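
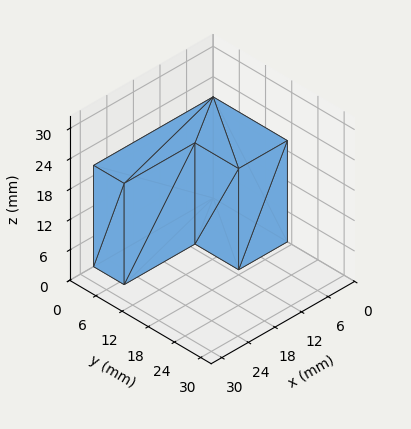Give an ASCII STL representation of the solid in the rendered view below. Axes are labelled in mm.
Reading the render: the shape is an L-shaped prism: outer 27 × 17 mm, arm thicknesses ≈ 7 mm (horizontal) and 11 mm (vertical), extruded 20 mm in z (dimensions read to the nearest mm from the axis ticks). For the STL, each face is triangulated and given an outward normal.

solid part
  facet normal 0.0000 0.0000 -1.0000
    outer loop
      vertex 27.00 7.00 0.00
      vertex 27.00 0.00 0.00
      vertex 0.00 0.00 0.00
    endloop
  endfacet
  facet normal 0.0000 0.0000 -1.0000
    outer loop
      vertex 11.00 7.00 0.00
      vertex 27.00 7.00 0.00
      vertex 0.00 0.00 0.00
    endloop
  endfacet
  facet normal 0.0000 0.0000 -1.0000
    outer loop
      vertex 11.00 17.00 0.00
      vertex 11.00 7.00 0.00
      vertex 0.00 0.00 0.00
    endloop
  endfacet
  facet normal 0.0000 0.0000 -1.0000
    outer loop
      vertex 0.00 17.00 0.00
      vertex 11.00 17.00 0.00
      vertex 0.00 0.00 0.00
    endloop
  endfacet
  facet normal 0.0000 0.0000 1.0000
    outer loop
      vertex 0.00 0.00 20.00
      vertex 27.00 0.00 20.00
      vertex 27.00 7.00 20.00
    endloop
  endfacet
  facet normal 0.0000 0.0000 1.0000
    outer loop
      vertex 0.00 0.00 20.00
      vertex 27.00 7.00 20.00
      vertex 11.00 7.00 20.00
    endloop
  endfacet
  facet normal 0.0000 0.0000 1.0000
    outer loop
      vertex 0.00 0.00 20.00
      vertex 11.00 7.00 20.00
      vertex 11.00 17.00 20.00
    endloop
  endfacet
  facet normal 0.0000 0.0000 1.0000
    outer loop
      vertex 0.00 0.00 20.00
      vertex 11.00 17.00 20.00
      vertex 0.00 17.00 20.00
    endloop
  endfacet
  facet normal 0.0000 -1.0000 0.0000
    outer loop
      vertex 0.00 0.00 0.00
      vertex 27.00 0.00 0.00
      vertex 27.00 0.00 20.00
    endloop
  endfacet
  facet normal 0.0000 -1.0000 0.0000
    outer loop
      vertex 0.00 0.00 0.00
      vertex 27.00 0.00 20.00
      vertex 0.00 0.00 20.00
    endloop
  endfacet
  facet normal 1.0000 0.0000 0.0000
    outer loop
      vertex 27.00 0.00 0.00
      vertex 27.00 7.00 0.00
      vertex 27.00 7.00 20.00
    endloop
  endfacet
  facet normal 1.0000 0.0000 0.0000
    outer loop
      vertex 27.00 0.00 0.00
      vertex 27.00 7.00 20.00
      vertex 27.00 0.00 20.00
    endloop
  endfacet
  facet normal 0.0000 1.0000 0.0000
    outer loop
      vertex 27.00 7.00 0.00
      vertex 11.00 7.00 0.00
      vertex 11.00 7.00 20.00
    endloop
  endfacet
  facet normal 0.0000 1.0000 0.0000
    outer loop
      vertex 27.00 7.00 0.00
      vertex 11.00 7.00 20.00
      vertex 27.00 7.00 20.00
    endloop
  endfacet
  facet normal 1.0000 0.0000 0.0000
    outer loop
      vertex 11.00 7.00 0.00
      vertex 11.00 17.00 0.00
      vertex 11.00 17.00 20.00
    endloop
  endfacet
  facet normal 1.0000 0.0000 0.0000
    outer loop
      vertex 11.00 7.00 0.00
      vertex 11.00 17.00 20.00
      vertex 11.00 7.00 20.00
    endloop
  endfacet
  facet normal 0.0000 1.0000 0.0000
    outer loop
      vertex 11.00 17.00 0.00
      vertex 0.00 17.00 0.00
      vertex 0.00 17.00 20.00
    endloop
  endfacet
  facet normal 0.0000 1.0000 0.0000
    outer loop
      vertex 11.00 17.00 0.00
      vertex 0.00 17.00 20.00
      vertex 11.00 17.00 20.00
    endloop
  endfacet
  facet normal -1.0000 0.0000 0.0000
    outer loop
      vertex 0.00 17.00 0.00
      vertex 0.00 0.00 0.00
      vertex 0.00 0.00 20.00
    endloop
  endfacet
  facet normal -1.0000 0.0000 0.0000
    outer loop
      vertex 0.00 17.00 0.00
      vertex 0.00 0.00 20.00
      vertex 0.00 17.00 20.00
    endloop
  endfacet
endsolid part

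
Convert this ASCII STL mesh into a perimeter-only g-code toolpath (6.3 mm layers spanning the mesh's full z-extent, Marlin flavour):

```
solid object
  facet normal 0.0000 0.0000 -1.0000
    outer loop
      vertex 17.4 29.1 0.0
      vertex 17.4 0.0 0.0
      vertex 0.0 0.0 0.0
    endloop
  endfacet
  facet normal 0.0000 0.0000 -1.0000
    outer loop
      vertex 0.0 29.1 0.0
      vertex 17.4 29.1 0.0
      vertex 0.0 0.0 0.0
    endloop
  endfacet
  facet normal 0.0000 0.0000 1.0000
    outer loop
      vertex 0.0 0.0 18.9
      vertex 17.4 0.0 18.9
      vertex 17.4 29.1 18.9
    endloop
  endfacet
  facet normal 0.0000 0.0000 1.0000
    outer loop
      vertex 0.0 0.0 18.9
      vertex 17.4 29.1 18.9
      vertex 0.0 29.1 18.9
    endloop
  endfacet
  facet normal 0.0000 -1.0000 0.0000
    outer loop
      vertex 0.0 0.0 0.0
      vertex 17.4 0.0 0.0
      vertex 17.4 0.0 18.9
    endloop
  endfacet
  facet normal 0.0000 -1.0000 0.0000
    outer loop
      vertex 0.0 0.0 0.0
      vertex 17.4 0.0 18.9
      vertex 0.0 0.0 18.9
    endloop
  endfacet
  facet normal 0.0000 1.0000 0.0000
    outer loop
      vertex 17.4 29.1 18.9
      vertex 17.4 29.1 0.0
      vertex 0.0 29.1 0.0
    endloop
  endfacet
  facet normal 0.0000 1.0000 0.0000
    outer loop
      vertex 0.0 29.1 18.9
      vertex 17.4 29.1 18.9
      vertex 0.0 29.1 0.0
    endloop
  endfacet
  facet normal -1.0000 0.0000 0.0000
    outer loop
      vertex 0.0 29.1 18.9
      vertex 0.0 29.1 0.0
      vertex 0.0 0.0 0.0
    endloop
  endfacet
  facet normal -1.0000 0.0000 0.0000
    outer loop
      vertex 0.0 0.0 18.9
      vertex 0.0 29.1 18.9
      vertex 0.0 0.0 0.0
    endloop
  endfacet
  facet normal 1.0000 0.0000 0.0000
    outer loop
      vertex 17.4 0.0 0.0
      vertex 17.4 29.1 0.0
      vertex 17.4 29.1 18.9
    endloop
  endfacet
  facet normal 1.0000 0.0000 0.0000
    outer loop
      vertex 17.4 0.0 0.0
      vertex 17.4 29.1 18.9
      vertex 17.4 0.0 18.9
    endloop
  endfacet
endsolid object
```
; perimeter-only toolpath
G21 ; units = mm
G90 ; absolute positioning
G28 ; home
; layer 1
G0 Z6.3
G0 X0.0 Y0.0
G1 X17.4 Y0.0
G1 X17.4 Y29.1
G1 X0.0 Y29.1
G1 X0.0 Y0.0
; layer 2
G0 Z12.6
G0 X0.0 Y0.0
G1 X17.4 Y0.0
G1 X17.4 Y29.1
G1 X0.0 Y29.1
G1 X0.0 Y0.0
; layer 3
G0 Z18.9
G0 X0.0 Y0.0
G1 X17.4 Y0.0
G1 X17.4 Y29.1
G1 X0.0 Y29.1
G1 X0.0 Y0.0
M2 ; end

The solid is a rectangular box, roughly 17.4 × 29.1 mm footprint and 18.9 mm tall. Slicing at Δz = 6.3 mm — 3 equal slices spanning the solid's height, so layer i sits at z = i·h/3 — gives 3 non-empty perimeters. Each is a 4-segment closed polygon; G0 lifts to the layer z and rapids to the start vertex, then G1 traces the edges.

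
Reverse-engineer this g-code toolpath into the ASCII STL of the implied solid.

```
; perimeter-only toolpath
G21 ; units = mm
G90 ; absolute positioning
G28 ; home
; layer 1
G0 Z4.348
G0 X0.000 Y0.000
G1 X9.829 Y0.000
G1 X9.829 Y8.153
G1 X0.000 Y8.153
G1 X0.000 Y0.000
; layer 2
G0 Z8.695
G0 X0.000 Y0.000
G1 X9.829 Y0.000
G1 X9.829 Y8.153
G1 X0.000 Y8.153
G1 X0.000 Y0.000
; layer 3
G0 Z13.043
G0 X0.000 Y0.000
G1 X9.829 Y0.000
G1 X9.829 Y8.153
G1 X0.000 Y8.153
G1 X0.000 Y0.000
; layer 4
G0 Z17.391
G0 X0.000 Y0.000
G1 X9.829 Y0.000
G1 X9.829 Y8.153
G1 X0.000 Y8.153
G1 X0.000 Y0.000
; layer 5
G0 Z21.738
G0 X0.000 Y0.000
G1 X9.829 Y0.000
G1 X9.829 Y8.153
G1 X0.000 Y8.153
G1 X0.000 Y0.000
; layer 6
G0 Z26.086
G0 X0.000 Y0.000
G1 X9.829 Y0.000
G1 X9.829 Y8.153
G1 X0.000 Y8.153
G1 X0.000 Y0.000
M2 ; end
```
solid part
  facet normal 0.0000 0.0000 -1.0000
    outer loop
      vertex 9.829 8.153 0.000
      vertex 9.829 0.000 0.000
      vertex 0.000 0.000 0.000
    endloop
  endfacet
  facet normal 0.0000 0.0000 -1.0000
    outer loop
      vertex 0.000 8.153 0.000
      vertex 9.829 8.153 0.000
      vertex 0.000 0.000 0.000
    endloop
  endfacet
  facet normal 0.0000 0.0000 1.0000
    outer loop
      vertex 0.000 0.000 26.086
      vertex 9.829 0.000 26.086
      vertex 9.829 8.153 26.086
    endloop
  endfacet
  facet normal 0.0000 0.0000 1.0000
    outer loop
      vertex 0.000 0.000 26.086
      vertex 9.829 8.153 26.086
      vertex 0.000 8.153 26.086
    endloop
  endfacet
  facet normal 0.0000 -1.0000 0.0000
    outer loop
      vertex 0.000 0.000 0.000
      vertex 9.829 0.000 0.000
      vertex 9.829 0.000 26.086
    endloop
  endfacet
  facet normal 0.0000 -1.0000 0.0000
    outer loop
      vertex 0.000 0.000 0.000
      vertex 9.829 0.000 26.086
      vertex 0.000 0.000 26.086
    endloop
  endfacet
  facet normal 0.0000 1.0000 0.0000
    outer loop
      vertex 9.829 8.153 26.086
      vertex 9.829 8.153 0.000
      vertex 0.000 8.153 0.000
    endloop
  endfacet
  facet normal 0.0000 1.0000 0.0000
    outer loop
      vertex 0.000 8.153 26.086
      vertex 9.829 8.153 26.086
      vertex 0.000 8.153 0.000
    endloop
  endfacet
  facet normal -1.0000 0.0000 0.0000
    outer loop
      vertex 0.000 8.153 26.086
      vertex 0.000 8.153 0.000
      vertex 0.000 0.000 0.000
    endloop
  endfacet
  facet normal -1.0000 0.0000 0.0000
    outer loop
      vertex 0.000 0.000 26.086
      vertex 0.000 8.153 26.086
      vertex 0.000 0.000 0.000
    endloop
  endfacet
  facet normal 1.0000 0.0000 0.0000
    outer loop
      vertex 9.829 0.000 0.000
      vertex 9.829 8.153 0.000
      vertex 9.829 8.153 26.086
    endloop
  endfacet
  facet normal 1.0000 0.0000 0.0000
    outer loop
      vertex 9.829 0.000 0.000
      vertex 9.829 8.153 26.086
      vertex 9.829 0.000 26.086
    endloop
  endfacet
endsolid part

The G0 Z moves step by Δz≈4.348 mm. Every layer's G1 loop is the same polygon, so the solid is a straight extrusion of it from z=0 to z≈26.1. Closing with flat bottom and top caps and triangulating gives 12 facets — a rectangular box, roughly 9.83 × 8.15 mm footprint and 26.1 mm tall.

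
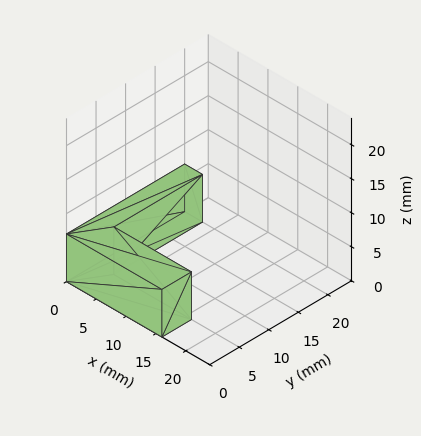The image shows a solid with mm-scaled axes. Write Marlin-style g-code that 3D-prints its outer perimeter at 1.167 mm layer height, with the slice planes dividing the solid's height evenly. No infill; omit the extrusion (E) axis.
Reading the render: the shape is an L-shaped prism: outer 16 × 20 mm, arm thicknesses ≈ 5 mm (horizontal) and 3 mm (vertical), extruded 7 mm in z (dimensions read to the nearest mm from the axis ticks). For the g-code, the solid's height is divided into equal slices at the stated Δz and each level perimeter traced with G1 moves after a G0 lift.

; perimeter-only toolpath
G21 ; units = mm
G90 ; absolute positioning
G28 ; home
; layer 1
G0 Z1.167
G0 X0.000 Y0.000
G1 X16.000 Y0.000
G1 X16.000 Y5.000
G1 X3.000 Y5.000
G1 X3.000 Y20.000
G1 X0.000 Y20.000
G1 X0.000 Y0.000
; layer 2
G0 Z2.333
G0 X0.000 Y0.000
G1 X16.000 Y0.000
G1 X16.000 Y5.000
G1 X3.000 Y5.000
G1 X3.000 Y20.000
G1 X0.000 Y20.000
G1 X0.000 Y0.000
; layer 3
G0 Z3.500
G0 X0.000 Y0.000
G1 X16.000 Y0.000
G1 X16.000 Y5.000
G1 X3.000 Y5.000
G1 X3.000 Y20.000
G1 X0.000 Y20.000
G1 X0.000 Y0.000
; layer 4
G0 Z4.667
G0 X0.000 Y0.000
G1 X16.000 Y0.000
G1 X16.000 Y5.000
G1 X3.000 Y5.000
G1 X3.000 Y20.000
G1 X0.000 Y20.000
G1 X0.000 Y0.000
; layer 5
G0 Z5.833
G0 X0.000 Y0.000
G1 X16.000 Y0.000
G1 X16.000 Y5.000
G1 X3.000 Y5.000
G1 X3.000 Y20.000
G1 X0.000 Y20.000
G1 X0.000 Y0.000
; layer 6
G0 Z7.000
G0 X0.000 Y0.000
G1 X16.000 Y0.000
G1 X16.000 Y5.000
G1 X3.000 Y5.000
G1 X3.000 Y20.000
G1 X0.000 Y20.000
G1 X0.000 Y0.000
M2 ; end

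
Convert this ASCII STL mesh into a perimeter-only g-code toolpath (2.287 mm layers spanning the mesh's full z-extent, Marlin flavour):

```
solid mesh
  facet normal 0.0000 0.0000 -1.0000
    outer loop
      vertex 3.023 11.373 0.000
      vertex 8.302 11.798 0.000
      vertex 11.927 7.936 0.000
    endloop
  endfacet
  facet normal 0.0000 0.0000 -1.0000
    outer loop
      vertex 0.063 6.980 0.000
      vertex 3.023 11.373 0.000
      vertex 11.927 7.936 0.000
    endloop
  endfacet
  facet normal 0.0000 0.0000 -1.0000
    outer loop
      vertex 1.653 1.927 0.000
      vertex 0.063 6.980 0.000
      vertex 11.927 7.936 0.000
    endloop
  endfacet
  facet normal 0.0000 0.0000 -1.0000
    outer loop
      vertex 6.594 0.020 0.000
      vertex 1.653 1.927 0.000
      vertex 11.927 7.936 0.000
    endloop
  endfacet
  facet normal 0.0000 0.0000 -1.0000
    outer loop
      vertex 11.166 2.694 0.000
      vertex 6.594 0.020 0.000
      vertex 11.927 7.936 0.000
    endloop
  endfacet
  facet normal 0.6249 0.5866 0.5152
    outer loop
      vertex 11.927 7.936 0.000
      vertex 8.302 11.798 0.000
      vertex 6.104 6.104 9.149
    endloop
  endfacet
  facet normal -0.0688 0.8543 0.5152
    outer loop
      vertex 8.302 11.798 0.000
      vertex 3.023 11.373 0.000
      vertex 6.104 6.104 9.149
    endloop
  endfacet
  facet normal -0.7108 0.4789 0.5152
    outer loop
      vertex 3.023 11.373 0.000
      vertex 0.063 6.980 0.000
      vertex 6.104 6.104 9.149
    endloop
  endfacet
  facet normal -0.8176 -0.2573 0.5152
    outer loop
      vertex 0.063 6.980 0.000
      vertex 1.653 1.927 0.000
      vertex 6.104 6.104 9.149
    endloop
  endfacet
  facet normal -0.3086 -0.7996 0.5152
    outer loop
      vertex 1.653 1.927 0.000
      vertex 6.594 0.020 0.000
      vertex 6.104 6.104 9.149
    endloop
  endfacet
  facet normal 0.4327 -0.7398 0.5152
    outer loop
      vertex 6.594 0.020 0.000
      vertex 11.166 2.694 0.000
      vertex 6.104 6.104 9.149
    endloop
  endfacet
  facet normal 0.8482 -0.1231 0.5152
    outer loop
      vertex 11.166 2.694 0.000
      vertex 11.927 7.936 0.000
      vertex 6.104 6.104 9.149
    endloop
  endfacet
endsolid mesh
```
; perimeter-only toolpath
G21 ; units = mm
G90 ; absolute positioning
G28 ; home
; layer 1
G0 Z2.287
G0 X10.471 Y7.478
G1 X7.752 Y10.374
G1 X3.793 Y10.056
G1 X1.573 Y6.761
G1 X2.766 Y2.971
G1 X6.471 Y1.541
G1 X9.901 Y3.546
G1 X10.471 Y7.478
; layer 2
G0 Z4.574
G0 X9.015 Y7.020
G1 X7.203 Y8.951
G1 X4.564 Y8.739
G1 X3.083 Y6.542
G1 X3.878 Y4.016
G1 X6.349 Y3.062
G1 X8.635 Y4.399
G1 X9.015 Y7.020
; layer 3
G0 Z6.862
G0 X7.560 Y6.562
G1 X6.654 Y7.527
G1 X5.334 Y7.421
G1 X4.594 Y6.323
G1 X4.991 Y5.060
G1 X6.227 Y4.583
G1 X7.370 Y5.252
G1 X7.560 Y6.562
M2 ; end

The solid is a regular 7-sided pyramid, base circumscribed radius ≈ 6.1 mm, apex at z ≈ 9.15 mm. Slicing at Δz = 2.287 mm — 4 equal slices spanning the solid's height, so layer i sits at z = i·h/4 — gives 3 non-empty perimeters. Each is a 7-segment closed polygon; G0 lifts to the layer z and rapids to the start vertex, then G1 traces the edges. The cross-section shrinks linearly with z (the slice at the apex is degenerate and omitted).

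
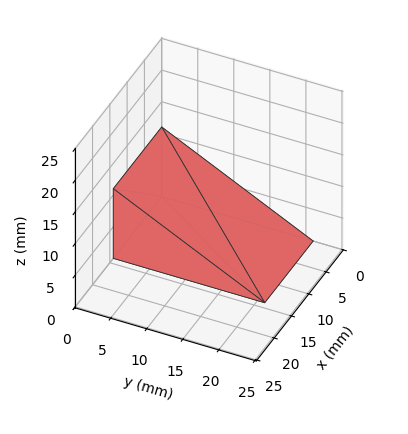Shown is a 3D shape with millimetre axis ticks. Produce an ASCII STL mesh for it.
Reading the render: the shape is a wedge (ramp): 14 × 21 mm base, rising to 11 mm along the y=0 edge and sloping linearly to z=0 at y=21 (dimensions read to the nearest mm from the axis ticks). For the STL, each face is triangulated and given an outward normal.

solid part
  facet normal 0.0000 0.0000 -1.0000
    outer loop
      vertex 14.00 21.00 0.00
      vertex 14.00 0.00 0.00
      vertex 0.00 0.00 0.00
    endloop
  endfacet
  facet normal 0.0000 0.0000 -1.0000
    outer loop
      vertex 0.00 21.00 0.00
      vertex 14.00 21.00 0.00
      vertex 0.00 0.00 0.00
    endloop
  endfacet
  facet normal 0.0000 -1.0000 0.0000
    outer loop
      vertex 0.00 0.00 0.00
      vertex 14.00 0.00 0.00
      vertex 14.00 0.00 11.00
    endloop
  endfacet
  facet normal 0.0000 -1.0000 0.0000
    outer loop
      vertex 0.00 0.00 0.00
      vertex 14.00 0.00 11.00
      vertex 0.00 0.00 11.00
    endloop
  endfacet
  facet normal 0.0000 0.4640 0.8858
    outer loop
      vertex 0.00 0.00 11.00
      vertex 14.00 0.00 11.00
      vertex 14.00 21.00 0.00
    endloop
  endfacet
  facet normal 0.0000 0.4640 0.8858
    outer loop
      vertex 0.00 0.00 11.00
      vertex 14.00 21.00 0.00
      vertex 0.00 21.00 0.00
    endloop
  endfacet
  facet normal -1.0000 0.0000 0.0000
    outer loop
      vertex 0.00 0.00 11.00
      vertex 0.00 21.00 0.00
      vertex 0.00 0.00 0.00
    endloop
  endfacet
  facet normal 1.0000 0.0000 0.0000
    outer loop
      vertex 14.00 0.00 0.00
      vertex 14.00 21.00 0.00
      vertex 14.00 0.00 11.00
    endloop
  endfacet
endsolid part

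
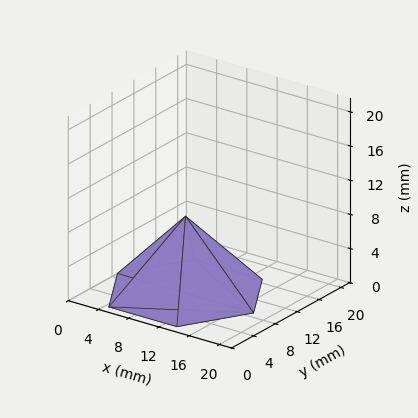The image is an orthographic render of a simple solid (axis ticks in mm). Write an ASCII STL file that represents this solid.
Reading the render: the shape is a regular 6-sided pyramid, base circumscribed radius ≈ 9 mm, apex at z ≈ 9 mm (dimensions read to the nearest mm from the axis ticks). For the STL, each face is triangulated and given an outward normal.

solid part
  facet normal 0.0000 0.0000 -1.0000
    outer loop
      vertex 4.5 16.8 0.0
      vertex 13.5 16.8 0.0
      vertex 18.0 9.0 0.0
    endloop
  endfacet
  facet normal 0.0000 0.0000 -1.0000
    outer loop
      vertex 0.0 9.0 0.0
      vertex 4.5 16.8 0.0
      vertex 18.0 9.0 0.0
    endloop
  endfacet
  facet normal 0.0000 0.0000 -1.0000
    outer loop
      vertex 4.5 1.2 0.0
      vertex 0.0 9.0 0.0
      vertex 18.0 9.0 0.0
    endloop
  endfacet
  facet normal 0.0000 0.0000 -1.0000
    outer loop
      vertex 13.5 1.2 0.0
      vertex 4.5 1.2 0.0
      vertex 18.0 9.0 0.0
    endloop
  endfacet
  facet normal 0.6547 0.3777 0.6547
    outer loop
      vertex 18.0 9.0 0.0
      vertex 13.5 16.8 0.0
      vertex 9.0 9.0 9.0
    endloop
  endfacet
  facet normal 0.0000 0.7557 0.6549
    outer loop
      vertex 13.5 16.8 0.0
      vertex 4.5 16.8 0.0
      vertex 9.0 9.0 9.0
    endloop
  endfacet
  facet normal -0.6547 0.3777 0.6547
    outer loop
      vertex 4.5 16.8 0.0
      vertex 0.0 9.0 0.0
      vertex 9.0 9.0 9.0
    endloop
  endfacet
  facet normal -0.6547 -0.3777 0.6547
    outer loop
      vertex 0.0 9.0 0.0
      vertex 4.5 1.2 0.0
      vertex 9.0 9.0 9.0
    endloop
  endfacet
  facet normal 0.0000 -0.7557 0.6549
    outer loop
      vertex 4.5 1.2 0.0
      vertex 13.5 1.2 0.0
      vertex 9.0 9.0 9.0
    endloop
  endfacet
  facet normal 0.6547 -0.3777 0.6547
    outer loop
      vertex 13.5 1.2 0.0
      vertex 18.0 9.0 0.0
      vertex 9.0 9.0 9.0
    endloop
  endfacet
endsolid part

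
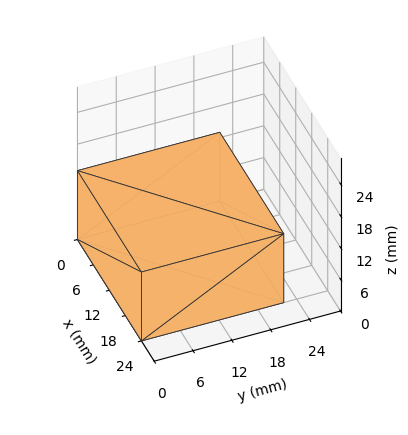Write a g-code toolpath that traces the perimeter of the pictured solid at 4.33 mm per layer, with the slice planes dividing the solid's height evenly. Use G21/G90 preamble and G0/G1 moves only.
Reading the render: the shape is a rectangular box, roughly 24 × 22 mm footprint and 13 mm tall (dimensions read to the nearest mm from the axis ticks). For the g-code, the solid's height is divided into equal slices at the stated Δz and each level perimeter traced with G1 moves after a G0 lift.

; perimeter-only toolpath
G21 ; units = mm
G90 ; absolute positioning
G28 ; home
; layer 1
G0 Z4.33
G0 X0.00 Y0.00
G1 X24.00 Y0.00
G1 X24.00 Y22.00
G1 X0.00 Y22.00
G1 X0.00 Y0.00
; layer 2
G0 Z8.67
G0 X0.00 Y0.00
G1 X24.00 Y0.00
G1 X24.00 Y22.00
G1 X0.00 Y22.00
G1 X0.00 Y0.00
; layer 3
G0 Z13.00
G0 X0.00 Y0.00
G1 X24.00 Y0.00
G1 X24.00 Y22.00
G1 X0.00 Y22.00
G1 X0.00 Y0.00
M2 ; end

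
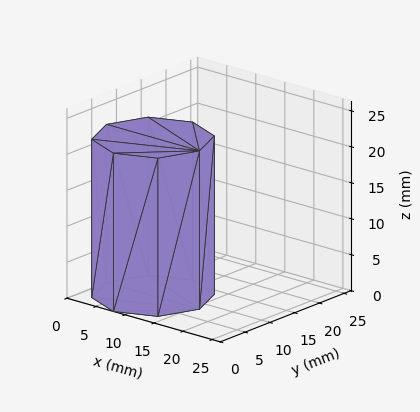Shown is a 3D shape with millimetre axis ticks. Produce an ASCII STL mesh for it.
Reading the render: the shape is a regular 8-sided prism (a cylinder approximated with 8 flat sides), circumscribed radius ≈ 8 mm, height ≈ 22 mm (dimensions read to the nearest mm from the axis ticks). For the STL, each face is triangulated and given an outward normal.

solid part
  facet normal 0.0000 0.0000 -1.0000
    outer loop
      vertex 8.0 16.0 0.0
      vertex 13.7 13.7 0.0
      vertex 16.0 8.0 0.0
    endloop
  endfacet
  facet normal 0.0000 0.0000 -1.0000
    outer loop
      vertex 2.3 13.7 0.0
      vertex 8.0 16.0 0.0
      vertex 16.0 8.0 0.0
    endloop
  endfacet
  facet normal 0.0000 0.0000 -1.0000
    outer loop
      vertex 0.0 8.0 0.0
      vertex 2.3 13.7 0.0
      vertex 16.0 8.0 0.0
    endloop
  endfacet
  facet normal 0.0000 0.0000 -1.0000
    outer loop
      vertex 2.3 2.3 0.0
      vertex 0.0 8.0 0.0
      vertex 16.0 8.0 0.0
    endloop
  endfacet
  facet normal 0.0000 0.0000 -1.0000
    outer loop
      vertex 8.0 0.0 0.0
      vertex 2.3 2.3 0.0
      vertex 16.0 8.0 0.0
    endloop
  endfacet
  facet normal 0.0000 0.0000 -1.0000
    outer loop
      vertex 13.7 2.3 0.0
      vertex 8.0 0.0 0.0
      vertex 16.0 8.0 0.0
    endloop
  endfacet
  facet normal 0.0000 0.0000 1.0000
    outer loop
      vertex 16.0 8.0 22.0
      vertex 13.7 13.7 22.0
      vertex 8.0 16.0 22.0
    endloop
  endfacet
  facet normal 0.0000 0.0000 1.0000
    outer loop
      vertex 16.0 8.0 22.0
      vertex 8.0 16.0 22.0
      vertex 2.3 13.7 22.0
    endloop
  endfacet
  facet normal 0.0000 0.0000 1.0000
    outer loop
      vertex 16.0 8.0 22.0
      vertex 2.3 13.7 22.0
      vertex 0.0 8.0 22.0
    endloop
  endfacet
  facet normal 0.0000 0.0000 1.0000
    outer loop
      vertex 16.0 8.0 22.0
      vertex 0.0 8.0 22.0
      vertex 2.3 2.3 22.0
    endloop
  endfacet
  facet normal 0.0000 0.0000 1.0000
    outer loop
      vertex 16.0 8.0 22.0
      vertex 2.3 2.3 22.0
      vertex 8.0 0.0 22.0
    endloop
  endfacet
  facet normal 0.0000 0.0000 1.0000
    outer loop
      vertex 16.0 8.0 22.0
      vertex 8.0 0.0 22.0
      vertex 13.7 2.3 22.0
    endloop
  endfacet
  facet normal 0.9274 0.3742 0.0000
    outer loop
      vertex 16.0 8.0 0.0
      vertex 13.7 13.7 0.0
      vertex 13.7 13.7 22.0
    endloop
  endfacet
  facet normal 0.9274 0.3742 0.0000
    outer loop
      vertex 16.0 8.0 0.0
      vertex 13.7 13.7 22.0
      vertex 16.0 8.0 22.0
    endloop
  endfacet
  facet normal 0.3742 0.9274 0.0000
    outer loop
      vertex 13.7 13.7 0.0
      vertex 8.0 16.0 0.0
      vertex 8.0 16.0 22.0
    endloop
  endfacet
  facet normal 0.3742 0.9274 0.0000
    outer loop
      vertex 13.7 13.7 0.0
      vertex 8.0 16.0 22.0
      vertex 13.7 13.7 22.0
    endloop
  endfacet
  facet normal -0.3742 0.9274 0.0000
    outer loop
      vertex 8.0 16.0 0.0
      vertex 2.3 13.7 0.0
      vertex 2.3 13.7 22.0
    endloop
  endfacet
  facet normal -0.3742 0.9274 0.0000
    outer loop
      vertex 8.0 16.0 0.0
      vertex 2.3 13.7 22.0
      vertex 8.0 16.0 22.0
    endloop
  endfacet
  facet normal -0.9274 0.3742 0.0000
    outer loop
      vertex 2.3 13.7 0.0
      vertex 0.0 8.0 0.0
      vertex 0.0 8.0 22.0
    endloop
  endfacet
  facet normal -0.9274 0.3742 0.0000
    outer loop
      vertex 2.3 13.7 0.0
      vertex 0.0 8.0 22.0
      vertex 2.3 13.7 22.0
    endloop
  endfacet
  facet normal -0.9274 -0.3742 0.0000
    outer loop
      vertex 0.0 8.0 0.0
      vertex 2.3 2.3 0.0
      vertex 2.3 2.3 22.0
    endloop
  endfacet
  facet normal -0.9274 -0.3742 0.0000
    outer loop
      vertex 0.0 8.0 0.0
      vertex 2.3 2.3 22.0
      vertex 0.0 8.0 22.0
    endloop
  endfacet
  facet normal -0.3742 -0.9274 0.0000
    outer loop
      vertex 2.3 2.3 0.0
      vertex 8.0 0.0 0.0
      vertex 8.0 0.0 22.0
    endloop
  endfacet
  facet normal -0.3742 -0.9274 0.0000
    outer loop
      vertex 2.3 2.3 0.0
      vertex 8.0 0.0 22.0
      vertex 2.3 2.3 22.0
    endloop
  endfacet
  facet normal 0.3742 -0.9274 0.0000
    outer loop
      vertex 8.0 0.0 0.0
      vertex 13.7 2.3 0.0
      vertex 13.7 2.3 22.0
    endloop
  endfacet
  facet normal 0.3742 -0.9274 0.0000
    outer loop
      vertex 8.0 0.0 0.0
      vertex 13.7 2.3 22.0
      vertex 8.0 0.0 22.0
    endloop
  endfacet
  facet normal 0.9274 -0.3742 0.0000
    outer loop
      vertex 13.7 2.3 0.0
      vertex 16.0 8.0 0.0
      vertex 16.0 8.0 22.0
    endloop
  endfacet
  facet normal 0.9274 -0.3742 0.0000
    outer loop
      vertex 13.7 2.3 0.0
      vertex 16.0 8.0 22.0
      vertex 13.7 2.3 22.0
    endloop
  endfacet
endsolid part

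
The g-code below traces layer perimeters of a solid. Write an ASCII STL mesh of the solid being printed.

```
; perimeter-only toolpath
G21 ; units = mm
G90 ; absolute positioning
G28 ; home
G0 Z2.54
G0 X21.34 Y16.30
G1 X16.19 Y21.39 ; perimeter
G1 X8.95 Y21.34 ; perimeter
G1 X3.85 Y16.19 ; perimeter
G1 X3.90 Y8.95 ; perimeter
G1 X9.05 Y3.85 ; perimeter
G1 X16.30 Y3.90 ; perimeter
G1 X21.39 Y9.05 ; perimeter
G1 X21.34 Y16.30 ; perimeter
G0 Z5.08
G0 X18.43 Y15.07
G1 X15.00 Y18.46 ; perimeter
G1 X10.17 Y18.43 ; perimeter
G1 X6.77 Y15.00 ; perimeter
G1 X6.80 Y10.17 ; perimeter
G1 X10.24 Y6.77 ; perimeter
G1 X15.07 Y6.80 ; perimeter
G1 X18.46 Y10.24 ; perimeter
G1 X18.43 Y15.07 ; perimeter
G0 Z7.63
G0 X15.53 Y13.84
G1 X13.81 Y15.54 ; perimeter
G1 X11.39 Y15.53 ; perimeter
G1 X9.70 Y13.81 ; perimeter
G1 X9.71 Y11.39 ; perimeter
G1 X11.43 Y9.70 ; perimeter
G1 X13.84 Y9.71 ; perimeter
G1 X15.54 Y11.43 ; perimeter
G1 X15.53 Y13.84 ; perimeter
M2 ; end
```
solid part
  facet normal 0.0000 0.0000 -1.0000
    outer loop
      vertex 7.72 24.25 0.00
      vertex 17.38 24.31 0.00
      vertex 24.25 17.52 0.00
    endloop
  endfacet
  facet normal 0.0000 0.0000 -1.0000
    outer loop
      vertex 0.93 17.38 0.00
      vertex 7.72 24.25 0.00
      vertex 24.25 17.52 0.00
    endloop
  endfacet
  facet normal 0.0000 0.0000 -1.0000
    outer loop
      vertex 0.99 7.72 0.00
      vertex 0.93 17.38 0.00
      vertex 24.25 17.52 0.00
    endloop
  endfacet
  facet normal 0.0000 0.0000 -1.0000
    outer loop
      vertex 7.86 0.93 0.00
      vertex 0.99 7.72 0.00
      vertex 24.25 17.52 0.00
    endloop
  endfacet
  facet normal 0.0000 0.0000 -1.0000
    outer loop
      vertex 17.52 0.99 0.00
      vertex 7.86 0.93 0.00
      vertex 24.25 17.52 0.00
    endloop
  endfacet
  facet normal 0.0000 0.0000 -1.0000
    outer loop
      vertex 24.31 7.86 0.00
      vertex 17.52 0.99 0.00
      vertex 24.25 17.52 0.00
    endloop
  endfacet
  facet normal 0.4621 0.4675 0.7536
    outer loop
      vertex 24.25 17.52 0.00
      vertex 17.38 24.31 0.00
      vertex 12.62 12.62 10.17
    endloop
  endfacet
  facet normal -0.0041 0.6573 0.7536
    outer loop
      vertex 17.38 24.31 0.00
      vertex 7.72 24.25 0.00
      vertex 12.62 12.62 10.17
    endloop
  endfacet
  facet normal -0.4675 0.4621 0.7536
    outer loop
      vertex 7.72 24.25 0.00
      vertex 0.93 17.38 0.00
      vertex 12.62 12.62 10.17
    endloop
  endfacet
  facet normal -0.6573 -0.0041 0.7536
    outer loop
      vertex 0.93 17.38 0.00
      vertex 0.99 7.72 0.00
      vertex 12.62 12.62 10.17
    endloop
  endfacet
  facet normal -0.4621 -0.4675 0.7536
    outer loop
      vertex 0.99 7.72 0.00
      vertex 7.86 0.93 0.00
      vertex 12.62 12.62 10.17
    endloop
  endfacet
  facet normal 0.0041 -0.6573 0.7536
    outer loop
      vertex 7.86 0.93 0.00
      vertex 17.52 0.99 0.00
      vertex 12.62 12.62 10.17
    endloop
  endfacet
  facet normal 0.4675 -0.4621 0.7536
    outer loop
      vertex 17.52 0.99 0.00
      vertex 24.31 7.86 0.00
      vertex 12.62 12.62 10.17
    endloop
  endfacet
  facet normal 0.6573 0.0041 0.7536
    outer loop
      vertex 24.31 7.86 0.00
      vertex 24.25 17.52 0.00
      vertex 12.62 12.62 10.17
    endloop
  endfacet
endsolid part

The G0 Z moves step by Δz≈2.54 mm. The G1 loops shrink linearly with z, so the solid tapers from its base footprint up to z≈10.2. Closing with a flat bottom cap and the tapered top and triangulating gives 14 facets — a regular 8-sided pyramid, base circumscribed radius ≈ 12.6 mm, apex at z ≈ 10.2 mm.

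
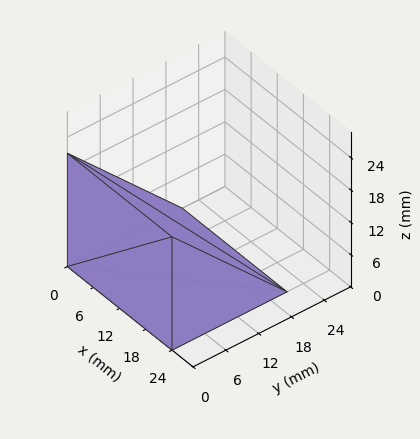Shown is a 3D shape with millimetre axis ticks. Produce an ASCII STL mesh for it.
Reading the render: the shape is a wedge (ramp): 24 × 21 mm base, rising to 21 mm along the y=0 edge and sloping linearly to z=0 at y=21 (dimensions read to the nearest mm from the axis ticks). For the STL, each face is triangulated and given an outward normal.

solid part
  facet normal 0.0000 0.0000 -1.0000
    outer loop
      vertex 24.0 21.0 0.0
      vertex 24.0 0.0 0.0
      vertex 0.0 0.0 0.0
    endloop
  endfacet
  facet normal 0.0000 0.0000 -1.0000
    outer loop
      vertex 0.0 21.0 0.0
      vertex 24.0 21.0 0.0
      vertex 0.0 0.0 0.0
    endloop
  endfacet
  facet normal 0.0000 -1.0000 0.0000
    outer loop
      vertex 0.0 0.0 0.0
      vertex 24.0 0.0 0.0
      vertex 24.0 0.0 21.0
    endloop
  endfacet
  facet normal 0.0000 -1.0000 0.0000
    outer loop
      vertex 0.0 0.0 0.0
      vertex 24.0 0.0 21.0
      vertex 0.0 0.0 21.0
    endloop
  endfacet
  facet normal 0.0000 0.7071 0.7071
    outer loop
      vertex 0.0 0.0 21.0
      vertex 24.0 0.0 21.0
      vertex 24.0 21.0 0.0
    endloop
  endfacet
  facet normal 0.0000 0.7071 0.7071
    outer loop
      vertex 0.0 0.0 21.0
      vertex 24.0 21.0 0.0
      vertex 0.0 21.0 0.0
    endloop
  endfacet
  facet normal -1.0000 0.0000 0.0000
    outer loop
      vertex 0.0 0.0 21.0
      vertex 0.0 21.0 0.0
      vertex 0.0 0.0 0.0
    endloop
  endfacet
  facet normal 1.0000 0.0000 0.0000
    outer loop
      vertex 24.0 0.0 0.0
      vertex 24.0 21.0 0.0
      vertex 24.0 0.0 21.0
    endloop
  endfacet
endsolid part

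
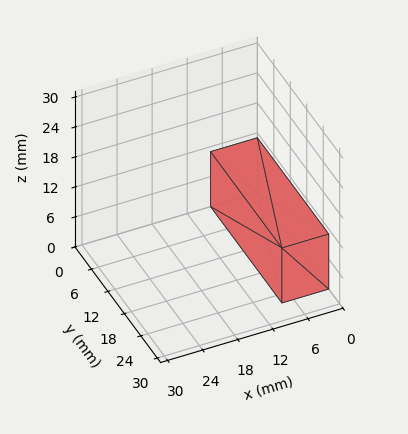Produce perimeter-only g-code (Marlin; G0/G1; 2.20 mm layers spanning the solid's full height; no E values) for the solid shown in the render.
Reading the render: the shape is a rectangular box, roughly 8 × 26 mm footprint and 11 mm tall (dimensions read to the nearest mm from the axis ticks). For the g-code, the solid's height is divided into equal slices at the stated Δz and each level perimeter traced with G1 moves after a G0 lift.

; perimeter-only toolpath
G21 ; units = mm
G90 ; absolute positioning
G28 ; home
; layer 1
G0 Z2.20
G0 X0.00 Y0.00
G1 X8.00 Y0.00
G1 X8.00 Y26.00
G1 X0.00 Y26.00
G1 X0.00 Y0.00
; layer 2
G0 Z4.40
G0 X0.00 Y0.00
G1 X8.00 Y0.00
G1 X8.00 Y26.00
G1 X0.00 Y26.00
G1 X0.00 Y0.00
; layer 3
G0 Z6.60
G0 X0.00 Y0.00
G1 X8.00 Y0.00
G1 X8.00 Y26.00
G1 X0.00 Y26.00
G1 X0.00 Y0.00
; layer 4
G0 Z8.80
G0 X0.00 Y0.00
G1 X8.00 Y0.00
G1 X8.00 Y26.00
G1 X0.00 Y26.00
G1 X0.00 Y0.00
; layer 5
G0 Z11.00
G0 X0.00 Y0.00
G1 X8.00 Y0.00
G1 X8.00 Y26.00
G1 X0.00 Y26.00
G1 X0.00 Y0.00
M2 ; end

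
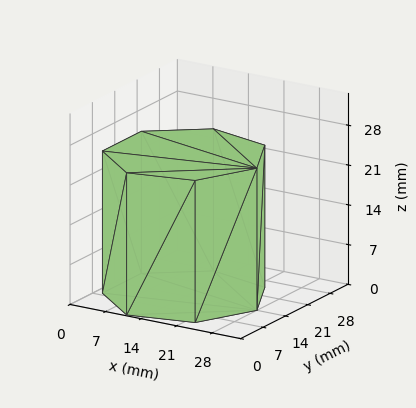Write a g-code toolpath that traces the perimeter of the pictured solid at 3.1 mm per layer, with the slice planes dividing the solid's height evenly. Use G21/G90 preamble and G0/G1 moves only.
Reading the render: the shape is a regular 7-sided prism (a cylinder approximated with 7 flat sides), circumscribed radius ≈ 14 mm, height ≈ 25 mm (dimensions read to the nearest mm from the axis ticks). For the g-code, the solid's height is divided into equal slices at the stated Δz and each level perimeter traced with G1 moves after a G0 lift.

; perimeter-only toolpath
G21 ; units = mm
G90 ; absolute positioning
G28 ; home
; layer 1
G0 Z3.1
G0 X28.0 Y14.0
G1 X22.7 Y24.9
G1 X10.9 Y27.6
G1 X1.4 Y20.1
G1 X1.4 Y7.9
G1 X10.9 Y0.4
G1 X22.7 Y3.1
G1 X28.0 Y14.0
; layer 2
G0 Z6.2
G0 X28.0 Y14.0
G1 X22.7 Y24.9
G1 X10.9 Y27.6
G1 X1.4 Y20.1
G1 X1.4 Y7.9
G1 X10.9 Y0.4
G1 X22.7 Y3.1
G1 X28.0 Y14.0
; layer 3
G0 Z9.4
G0 X28.0 Y14.0
G1 X22.7 Y24.9
G1 X10.9 Y27.6
G1 X1.4 Y20.1
G1 X1.4 Y7.9
G1 X10.9 Y0.4
G1 X22.7 Y3.1
G1 X28.0 Y14.0
; layer 4
G0 Z12.5
G0 X28.0 Y14.0
G1 X22.7 Y24.9
G1 X10.9 Y27.6
G1 X1.4 Y20.1
G1 X1.4 Y7.9
G1 X10.9 Y0.4
G1 X22.7 Y3.1
G1 X28.0 Y14.0
; layer 5
G0 Z15.6
G0 X28.0 Y14.0
G1 X22.7 Y24.9
G1 X10.9 Y27.6
G1 X1.4 Y20.1
G1 X1.4 Y7.9
G1 X10.9 Y0.4
G1 X22.7 Y3.1
G1 X28.0 Y14.0
; layer 6
G0 Z18.8
G0 X28.0 Y14.0
G1 X22.7 Y24.9
G1 X10.9 Y27.6
G1 X1.4 Y20.1
G1 X1.4 Y7.9
G1 X10.9 Y0.4
G1 X22.7 Y3.1
G1 X28.0 Y14.0
; layer 7
G0 Z21.9
G0 X28.0 Y14.0
G1 X22.7 Y24.9
G1 X10.9 Y27.6
G1 X1.4 Y20.1
G1 X1.4 Y7.9
G1 X10.9 Y0.4
G1 X22.7 Y3.1
G1 X28.0 Y14.0
; layer 8
G0 Z25.0
G0 X28.0 Y14.0
G1 X22.7 Y24.9
G1 X10.9 Y27.6
G1 X1.4 Y20.1
G1 X1.4 Y7.9
G1 X10.9 Y0.4
G1 X22.7 Y3.1
G1 X28.0 Y14.0
M2 ; end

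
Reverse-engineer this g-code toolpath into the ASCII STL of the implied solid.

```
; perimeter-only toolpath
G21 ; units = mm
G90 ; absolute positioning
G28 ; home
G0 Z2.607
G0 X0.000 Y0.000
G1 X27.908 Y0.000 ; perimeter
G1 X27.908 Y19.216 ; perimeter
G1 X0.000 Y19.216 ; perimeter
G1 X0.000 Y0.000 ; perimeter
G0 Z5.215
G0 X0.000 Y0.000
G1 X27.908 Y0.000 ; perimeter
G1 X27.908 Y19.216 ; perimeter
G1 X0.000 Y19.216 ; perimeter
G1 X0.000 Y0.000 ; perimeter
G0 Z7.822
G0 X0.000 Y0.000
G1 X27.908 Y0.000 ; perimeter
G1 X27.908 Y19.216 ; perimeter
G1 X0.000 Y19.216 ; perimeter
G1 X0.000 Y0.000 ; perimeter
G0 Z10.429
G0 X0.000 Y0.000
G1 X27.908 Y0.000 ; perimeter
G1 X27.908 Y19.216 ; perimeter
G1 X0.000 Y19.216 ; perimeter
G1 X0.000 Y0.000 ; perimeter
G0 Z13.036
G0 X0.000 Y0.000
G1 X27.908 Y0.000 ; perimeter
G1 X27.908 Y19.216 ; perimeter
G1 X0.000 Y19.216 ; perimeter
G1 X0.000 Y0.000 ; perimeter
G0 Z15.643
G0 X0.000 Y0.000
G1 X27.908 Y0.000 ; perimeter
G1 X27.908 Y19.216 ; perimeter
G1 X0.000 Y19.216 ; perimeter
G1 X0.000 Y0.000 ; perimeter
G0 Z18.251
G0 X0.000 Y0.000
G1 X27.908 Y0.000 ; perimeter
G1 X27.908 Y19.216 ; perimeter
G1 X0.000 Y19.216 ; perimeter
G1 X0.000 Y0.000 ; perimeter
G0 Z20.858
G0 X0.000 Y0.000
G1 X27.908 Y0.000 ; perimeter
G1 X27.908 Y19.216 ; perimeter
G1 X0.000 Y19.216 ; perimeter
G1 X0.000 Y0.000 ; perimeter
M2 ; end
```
solid part
  facet normal 0.0000 0.0000 -1.0000
    outer loop
      vertex 27.908 19.216 0.000
      vertex 27.908 0.000 0.000
      vertex 0.000 0.000 0.000
    endloop
  endfacet
  facet normal 0.0000 0.0000 -1.0000
    outer loop
      vertex 0.000 19.216 0.000
      vertex 27.908 19.216 0.000
      vertex 0.000 0.000 0.000
    endloop
  endfacet
  facet normal 0.0000 0.0000 1.0000
    outer loop
      vertex 0.000 0.000 20.858
      vertex 27.908 0.000 20.858
      vertex 27.908 19.216 20.858
    endloop
  endfacet
  facet normal 0.0000 0.0000 1.0000
    outer loop
      vertex 0.000 0.000 20.858
      vertex 27.908 19.216 20.858
      vertex 0.000 19.216 20.858
    endloop
  endfacet
  facet normal 0.0000 -1.0000 0.0000
    outer loop
      vertex 0.000 0.000 0.000
      vertex 27.908 0.000 0.000
      vertex 27.908 0.000 20.858
    endloop
  endfacet
  facet normal 0.0000 -1.0000 0.0000
    outer loop
      vertex 0.000 0.000 0.000
      vertex 27.908 0.000 20.858
      vertex 0.000 0.000 20.858
    endloop
  endfacet
  facet normal 0.0000 1.0000 0.0000
    outer loop
      vertex 27.908 19.216 20.858
      vertex 27.908 19.216 0.000
      vertex 0.000 19.216 0.000
    endloop
  endfacet
  facet normal 0.0000 1.0000 0.0000
    outer loop
      vertex 0.000 19.216 20.858
      vertex 27.908 19.216 20.858
      vertex 0.000 19.216 0.000
    endloop
  endfacet
  facet normal -1.0000 0.0000 0.0000
    outer loop
      vertex 0.000 19.216 20.858
      vertex 0.000 19.216 0.000
      vertex 0.000 0.000 0.000
    endloop
  endfacet
  facet normal -1.0000 0.0000 0.0000
    outer loop
      vertex 0.000 0.000 20.858
      vertex 0.000 19.216 20.858
      vertex 0.000 0.000 0.000
    endloop
  endfacet
  facet normal 1.0000 0.0000 0.0000
    outer loop
      vertex 27.908 0.000 0.000
      vertex 27.908 19.216 0.000
      vertex 27.908 19.216 20.858
    endloop
  endfacet
  facet normal 1.0000 0.0000 0.0000
    outer loop
      vertex 27.908 0.000 0.000
      vertex 27.908 19.216 20.858
      vertex 27.908 0.000 20.858
    endloop
  endfacet
endsolid part

The G0 Z moves step by Δz≈2.607 mm. Every layer's G1 loop is the same polygon, so the solid is a straight extrusion of it from z=0 to z≈20.9. Closing with flat bottom and top caps and triangulating gives 12 facets — a rectangular box, roughly 27.9 × 19.2 mm footprint and 20.9 mm tall.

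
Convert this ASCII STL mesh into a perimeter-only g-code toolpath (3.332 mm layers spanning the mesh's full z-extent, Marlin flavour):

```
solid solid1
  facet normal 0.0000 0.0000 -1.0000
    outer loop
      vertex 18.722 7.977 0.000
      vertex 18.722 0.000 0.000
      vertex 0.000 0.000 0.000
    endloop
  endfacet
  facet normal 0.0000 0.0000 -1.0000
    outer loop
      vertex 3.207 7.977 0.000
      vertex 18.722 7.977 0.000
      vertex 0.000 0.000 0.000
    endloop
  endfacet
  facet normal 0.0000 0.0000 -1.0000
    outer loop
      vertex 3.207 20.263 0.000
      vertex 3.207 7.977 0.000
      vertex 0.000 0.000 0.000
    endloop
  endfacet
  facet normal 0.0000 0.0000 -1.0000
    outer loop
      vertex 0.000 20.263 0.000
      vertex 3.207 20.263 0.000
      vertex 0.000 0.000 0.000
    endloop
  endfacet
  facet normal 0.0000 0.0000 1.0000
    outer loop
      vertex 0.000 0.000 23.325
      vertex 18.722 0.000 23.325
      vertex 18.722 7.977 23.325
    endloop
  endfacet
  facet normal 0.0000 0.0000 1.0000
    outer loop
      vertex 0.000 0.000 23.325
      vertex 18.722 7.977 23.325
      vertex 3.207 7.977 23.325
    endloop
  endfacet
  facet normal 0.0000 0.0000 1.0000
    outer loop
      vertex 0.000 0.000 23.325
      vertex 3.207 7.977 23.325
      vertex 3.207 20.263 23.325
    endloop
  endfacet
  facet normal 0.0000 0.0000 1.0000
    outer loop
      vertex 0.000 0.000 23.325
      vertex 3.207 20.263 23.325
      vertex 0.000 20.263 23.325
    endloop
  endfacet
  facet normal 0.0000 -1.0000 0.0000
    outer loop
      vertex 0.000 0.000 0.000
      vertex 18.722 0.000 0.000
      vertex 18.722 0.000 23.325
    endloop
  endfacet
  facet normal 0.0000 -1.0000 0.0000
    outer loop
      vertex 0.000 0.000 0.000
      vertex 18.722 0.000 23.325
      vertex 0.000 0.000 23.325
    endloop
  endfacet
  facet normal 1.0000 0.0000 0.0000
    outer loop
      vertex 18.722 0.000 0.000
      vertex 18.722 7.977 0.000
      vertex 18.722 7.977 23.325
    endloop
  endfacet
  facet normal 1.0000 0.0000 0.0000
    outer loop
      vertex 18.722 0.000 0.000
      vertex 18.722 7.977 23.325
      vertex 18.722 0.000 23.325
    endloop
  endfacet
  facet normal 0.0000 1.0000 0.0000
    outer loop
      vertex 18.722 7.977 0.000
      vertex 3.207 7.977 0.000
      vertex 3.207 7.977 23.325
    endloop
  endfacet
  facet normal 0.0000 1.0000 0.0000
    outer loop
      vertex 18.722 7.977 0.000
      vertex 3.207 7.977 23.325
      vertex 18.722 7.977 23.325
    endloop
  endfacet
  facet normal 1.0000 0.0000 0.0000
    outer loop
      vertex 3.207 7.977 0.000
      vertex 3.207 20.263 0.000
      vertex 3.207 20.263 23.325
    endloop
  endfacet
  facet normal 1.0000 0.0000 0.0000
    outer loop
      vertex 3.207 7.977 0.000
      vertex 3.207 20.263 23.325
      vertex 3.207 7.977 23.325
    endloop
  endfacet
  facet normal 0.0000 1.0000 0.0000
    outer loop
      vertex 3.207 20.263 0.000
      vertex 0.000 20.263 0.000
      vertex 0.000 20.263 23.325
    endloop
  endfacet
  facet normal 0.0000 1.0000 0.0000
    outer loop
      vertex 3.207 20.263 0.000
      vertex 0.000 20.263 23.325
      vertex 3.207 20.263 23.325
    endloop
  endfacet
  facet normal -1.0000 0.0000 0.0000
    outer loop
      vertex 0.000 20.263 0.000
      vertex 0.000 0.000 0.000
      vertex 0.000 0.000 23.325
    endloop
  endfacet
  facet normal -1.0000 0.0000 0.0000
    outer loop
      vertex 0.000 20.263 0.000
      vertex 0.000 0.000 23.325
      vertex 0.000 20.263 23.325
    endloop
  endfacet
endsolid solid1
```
; perimeter-only toolpath
G21 ; units = mm
G90 ; absolute positioning
G28 ; home
; layer 1
G0 Z3.332
G0 X0.000 Y0.000
G1 X18.722 Y0.000
G1 X18.722 Y7.977
G1 X3.207 Y7.977
G1 X3.207 Y20.263
G1 X0.000 Y20.263
G1 X0.000 Y0.000
; layer 2
G0 Z6.664
G0 X0.000 Y0.000
G1 X18.722 Y0.000
G1 X18.722 Y7.977
G1 X3.207 Y7.977
G1 X3.207 Y20.263
G1 X0.000 Y20.263
G1 X0.000 Y0.000
; layer 3
G0 Z9.996
G0 X0.000 Y0.000
G1 X18.722 Y0.000
G1 X18.722 Y7.977
G1 X3.207 Y7.977
G1 X3.207 Y20.263
G1 X0.000 Y20.263
G1 X0.000 Y0.000
; layer 4
G0 Z13.329
G0 X0.000 Y0.000
G1 X18.722 Y0.000
G1 X18.722 Y7.977
G1 X3.207 Y7.977
G1 X3.207 Y20.263
G1 X0.000 Y20.263
G1 X0.000 Y0.000
; layer 5
G0 Z16.661
G0 X0.000 Y0.000
G1 X18.722 Y0.000
G1 X18.722 Y7.977
G1 X3.207 Y7.977
G1 X3.207 Y20.263
G1 X0.000 Y20.263
G1 X0.000 Y0.000
; layer 6
G0 Z19.993
G0 X0.000 Y0.000
G1 X18.722 Y0.000
G1 X18.722 Y7.977
G1 X3.207 Y7.977
G1 X3.207 Y20.263
G1 X0.000 Y20.263
G1 X0.000 Y0.000
; layer 7
G0 Z23.325
G0 X0.000 Y0.000
G1 X18.722 Y0.000
G1 X18.722 Y7.977
G1 X3.207 Y7.977
G1 X3.207 Y20.263
G1 X0.000 Y20.263
G1 X0.000 Y0.000
M2 ; end

The solid is an L-shaped prism: outer 18.7 × 20.3 mm, arm thicknesses ≈ 7.98 mm (horizontal) and 3.21 mm (vertical), extruded 23.3 mm in z. Slicing at Δz = 3.332 mm — 7 equal slices spanning the solid's height, so layer i sits at z = i·h/7 — gives 7 non-empty perimeters. Each is a 6-segment closed polygon; G0 lifts to the layer z and rapids to the start vertex, then G1 traces the edges.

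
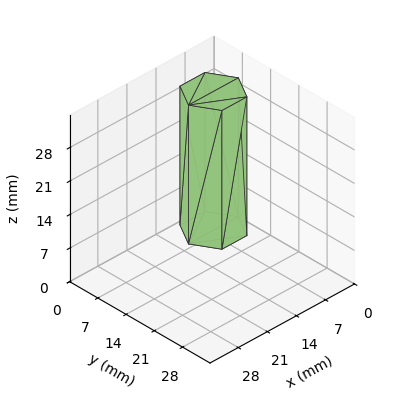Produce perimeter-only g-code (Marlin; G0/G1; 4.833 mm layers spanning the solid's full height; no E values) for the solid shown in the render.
Reading the render: the shape is a regular 6-sided prism (a cylinder approximated with 6 flat sides), circumscribed radius ≈ 6 mm, height ≈ 29 mm (dimensions read to the nearest mm from the axis ticks). For the g-code, the solid's height is divided into equal slices at the stated Δz and each level perimeter traced with G1 moves after a G0 lift.

; perimeter-only toolpath
G21 ; units = mm
G90 ; absolute positioning
G28 ; home
; layer 1
G0 Z4.833
G0 X12.000 Y6.000
G1 X9.000 Y11.196
G1 X3.000 Y11.196
G1 X0.000 Y6.000
G1 X3.000 Y0.804
G1 X9.000 Y0.804
G1 X12.000 Y6.000
; layer 2
G0 Z9.667
G0 X12.000 Y6.000
G1 X9.000 Y11.196
G1 X3.000 Y11.196
G1 X0.000 Y6.000
G1 X3.000 Y0.804
G1 X9.000 Y0.804
G1 X12.000 Y6.000
; layer 3
G0 Z14.500
G0 X12.000 Y6.000
G1 X9.000 Y11.196
G1 X3.000 Y11.196
G1 X0.000 Y6.000
G1 X3.000 Y0.804
G1 X9.000 Y0.804
G1 X12.000 Y6.000
; layer 4
G0 Z19.333
G0 X12.000 Y6.000
G1 X9.000 Y11.196
G1 X3.000 Y11.196
G1 X0.000 Y6.000
G1 X3.000 Y0.804
G1 X9.000 Y0.804
G1 X12.000 Y6.000
; layer 5
G0 Z24.167
G0 X12.000 Y6.000
G1 X9.000 Y11.196
G1 X3.000 Y11.196
G1 X0.000 Y6.000
G1 X3.000 Y0.804
G1 X9.000 Y0.804
G1 X12.000 Y6.000
; layer 6
G0 Z29.000
G0 X12.000 Y6.000
G1 X9.000 Y11.196
G1 X3.000 Y11.196
G1 X0.000 Y6.000
G1 X3.000 Y0.804
G1 X9.000 Y0.804
G1 X12.000 Y6.000
M2 ; end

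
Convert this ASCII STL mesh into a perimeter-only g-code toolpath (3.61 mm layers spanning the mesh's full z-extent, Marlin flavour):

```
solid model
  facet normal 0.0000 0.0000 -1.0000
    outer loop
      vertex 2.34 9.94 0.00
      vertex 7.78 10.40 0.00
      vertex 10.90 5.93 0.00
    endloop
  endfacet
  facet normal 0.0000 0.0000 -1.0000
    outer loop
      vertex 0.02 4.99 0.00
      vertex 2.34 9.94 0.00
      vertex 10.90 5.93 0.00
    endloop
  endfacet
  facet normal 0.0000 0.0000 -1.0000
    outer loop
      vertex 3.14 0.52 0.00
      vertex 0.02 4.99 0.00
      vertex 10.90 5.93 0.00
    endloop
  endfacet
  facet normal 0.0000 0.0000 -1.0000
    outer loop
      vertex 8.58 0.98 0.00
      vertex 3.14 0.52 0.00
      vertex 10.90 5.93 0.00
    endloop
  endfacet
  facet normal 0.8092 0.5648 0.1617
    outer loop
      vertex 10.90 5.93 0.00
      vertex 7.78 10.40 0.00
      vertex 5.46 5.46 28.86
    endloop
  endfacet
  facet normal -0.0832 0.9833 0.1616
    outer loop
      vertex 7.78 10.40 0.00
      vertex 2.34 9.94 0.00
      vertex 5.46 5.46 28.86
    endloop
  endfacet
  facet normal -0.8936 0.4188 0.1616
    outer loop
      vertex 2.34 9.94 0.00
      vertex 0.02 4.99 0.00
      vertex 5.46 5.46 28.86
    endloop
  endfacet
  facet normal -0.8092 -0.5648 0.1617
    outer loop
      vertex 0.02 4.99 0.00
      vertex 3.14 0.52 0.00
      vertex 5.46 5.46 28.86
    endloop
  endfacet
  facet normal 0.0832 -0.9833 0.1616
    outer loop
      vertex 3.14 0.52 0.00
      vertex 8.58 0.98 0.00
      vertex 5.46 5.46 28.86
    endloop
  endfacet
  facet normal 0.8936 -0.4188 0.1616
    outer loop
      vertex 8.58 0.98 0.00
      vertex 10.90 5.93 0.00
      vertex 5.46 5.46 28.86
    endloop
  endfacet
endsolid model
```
; perimeter-only toolpath
G21 ; units = mm
G90 ; absolute positioning
G28 ; home
; layer 1
G0 Z3.61
G0 X10.22 Y5.87
G1 X7.49 Y9.78
G1 X2.73 Y9.38
G1 X0.70 Y5.05
G1 X3.43 Y1.14
G1 X8.19 Y1.54
G1 X10.22 Y5.87
; layer 2
G0 Z7.21
G0 X9.54 Y5.81
G1 X7.20 Y9.17
G1 X3.12 Y8.82
G1 X1.38 Y5.11
G1 X3.72 Y1.75
G1 X7.80 Y2.10
G1 X9.54 Y5.81
; layer 3
G0 Z10.82
G0 X8.86 Y5.75
G1 X6.91 Y8.55
G1 X3.51 Y8.26
G1 X2.06 Y5.17
G1 X4.01 Y2.37
G1 X7.41 Y2.66
G1 X8.86 Y5.75
; layer 4
G0 Z14.43
G0 X8.18 Y5.70
G1 X6.62 Y7.93
G1 X3.90 Y7.70
G1 X2.74 Y5.22
G1 X4.30 Y2.99
G1 X7.02 Y3.22
G1 X8.18 Y5.70
; layer 5
G0 Z18.04
G0 X7.50 Y5.64
G1 X6.33 Y7.31
G1 X4.29 Y7.14
G1 X3.42 Y5.28
G1 X4.59 Y3.61
G1 X6.63 Y3.78
G1 X7.50 Y5.64
; layer 6
G0 Z21.64
G0 X6.82 Y5.58
G1 X6.04 Y6.70
G1 X4.68 Y6.58
G1 X4.10 Y5.34
G1 X4.88 Y4.22
G1 X6.24 Y4.34
G1 X6.82 Y5.58
; layer 7
G0 Z25.25
G0 X6.14 Y5.52
G1 X5.75 Y6.08
G1 X5.07 Y6.02
G1 X4.78 Y5.40
G1 X5.17 Y4.84
G1 X5.85 Y4.90
G1 X6.14 Y5.52
M2 ; end

The solid is a regular 6-sided pyramid, base circumscribed radius ≈ 5.46 mm, apex at z ≈ 28.9 mm. Slicing at Δz = 3.61 mm — 8 equal slices spanning the solid's height, so layer i sits at z = i·h/8 — gives 7 non-empty perimeters. Each is a 6-segment closed polygon; G0 lifts to the layer z and rapids to the start vertex, then G1 traces the edges. The cross-section shrinks linearly with z (the slice at the apex is degenerate and omitted).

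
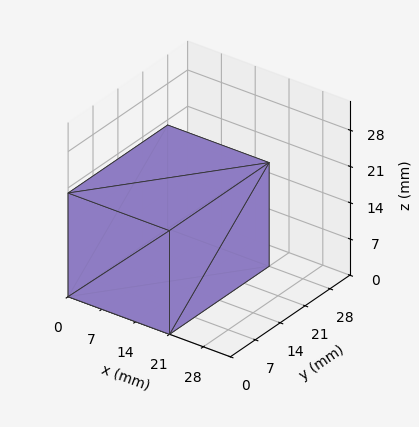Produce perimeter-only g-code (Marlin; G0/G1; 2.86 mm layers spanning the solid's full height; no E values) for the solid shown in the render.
Reading the render: the shape is a rectangular box, roughly 21 × 28 mm footprint and 20 mm tall (dimensions read to the nearest mm from the axis ticks). For the g-code, the solid's height is divided into equal slices at the stated Δz and each level perimeter traced with G1 moves after a G0 lift.

; perimeter-only toolpath
G21 ; units = mm
G90 ; absolute positioning
G28 ; home
; layer 1
G0 Z2.86
G0 X0.00 Y0.00
G1 X21.00 Y0.00
G1 X21.00 Y28.00
G1 X0.00 Y28.00
G1 X0.00 Y0.00
; layer 2
G0 Z5.71
G0 X0.00 Y0.00
G1 X21.00 Y0.00
G1 X21.00 Y28.00
G1 X0.00 Y28.00
G1 X0.00 Y0.00
; layer 3
G0 Z8.57
G0 X0.00 Y0.00
G1 X21.00 Y0.00
G1 X21.00 Y28.00
G1 X0.00 Y28.00
G1 X0.00 Y0.00
; layer 4
G0 Z11.43
G0 X0.00 Y0.00
G1 X21.00 Y0.00
G1 X21.00 Y28.00
G1 X0.00 Y28.00
G1 X0.00 Y0.00
; layer 5
G0 Z14.29
G0 X0.00 Y0.00
G1 X21.00 Y0.00
G1 X21.00 Y28.00
G1 X0.00 Y28.00
G1 X0.00 Y0.00
; layer 6
G0 Z17.14
G0 X0.00 Y0.00
G1 X21.00 Y0.00
G1 X21.00 Y28.00
G1 X0.00 Y28.00
G1 X0.00 Y0.00
; layer 7
G0 Z20.00
G0 X0.00 Y0.00
G1 X21.00 Y0.00
G1 X21.00 Y28.00
G1 X0.00 Y28.00
G1 X0.00 Y0.00
M2 ; end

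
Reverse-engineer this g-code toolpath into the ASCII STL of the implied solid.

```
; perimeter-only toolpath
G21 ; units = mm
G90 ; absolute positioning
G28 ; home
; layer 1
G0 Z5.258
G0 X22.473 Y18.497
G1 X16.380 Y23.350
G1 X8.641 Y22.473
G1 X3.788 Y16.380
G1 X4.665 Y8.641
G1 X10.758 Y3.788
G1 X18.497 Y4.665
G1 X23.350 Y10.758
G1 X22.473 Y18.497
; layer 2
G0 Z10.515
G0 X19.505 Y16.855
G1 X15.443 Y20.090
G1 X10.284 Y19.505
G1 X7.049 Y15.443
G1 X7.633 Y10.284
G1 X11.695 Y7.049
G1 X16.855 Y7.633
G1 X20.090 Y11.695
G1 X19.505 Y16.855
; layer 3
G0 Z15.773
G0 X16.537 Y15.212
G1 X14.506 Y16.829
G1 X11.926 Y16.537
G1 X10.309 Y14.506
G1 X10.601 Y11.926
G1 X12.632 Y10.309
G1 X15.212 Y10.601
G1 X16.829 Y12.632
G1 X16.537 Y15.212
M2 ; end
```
solid part
  facet normal 0.0000 0.0000 -1.0000
    outer loop
      vertex 6.998 25.441 0.000
      vertex 17.317 26.610 0.000
      vertex 25.441 20.140 0.000
    endloop
  endfacet
  facet normal 0.0000 0.0000 -1.0000
    outer loop
      vertex 0.528 17.317 0.000
      vertex 6.998 25.441 0.000
      vertex 25.441 20.140 0.000
    endloop
  endfacet
  facet normal 0.0000 0.0000 -1.0000
    outer loop
      vertex 1.697 6.998 0.000
      vertex 0.528 17.317 0.000
      vertex 25.441 20.140 0.000
    endloop
  endfacet
  facet normal 0.0000 0.0000 -1.0000
    outer loop
      vertex 9.821 0.528 0.000
      vertex 1.697 6.998 0.000
      vertex 25.441 20.140 0.000
    endloop
  endfacet
  facet normal 0.0000 0.0000 -1.0000
    outer loop
      vertex 20.140 1.697 0.000
      vertex 9.821 0.528 0.000
      vertex 25.441 20.140 0.000
    endloop
  endfacet
  facet normal 0.0000 0.0000 -1.0000
    outer loop
      vertex 26.610 9.821 0.000
      vertex 20.140 1.697 0.000
      vertex 25.441 20.140 0.000
    endloop
  endfacet
  facet normal 0.5351 0.6719 0.5120
    outer loop
      vertex 25.441 20.140 0.000
      vertex 17.317 26.610 0.000
      vertex 13.569 13.569 21.031
    endloop
  endfacet
  facet normal -0.0967 0.8535 0.5120
    outer loop
      vertex 17.317 26.610 0.000
      vertex 6.998 25.441 0.000
      vertex 13.569 13.569 21.031
    endloop
  endfacet
  facet normal -0.6719 0.5351 0.5120
    outer loop
      vertex 6.998 25.441 0.000
      vertex 0.528 17.317 0.000
      vertex 13.569 13.569 21.031
    endloop
  endfacet
  facet normal -0.8535 -0.0967 0.5120
    outer loop
      vertex 0.528 17.317 0.000
      vertex 1.697 6.998 0.000
      vertex 13.569 13.569 21.031
    endloop
  endfacet
  facet normal -0.5351 -0.6719 0.5120
    outer loop
      vertex 1.697 6.998 0.000
      vertex 9.821 0.528 0.000
      vertex 13.569 13.569 21.031
    endloop
  endfacet
  facet normal 0.0967 -0.8535 0.5120
    outer loop
      vertex 9.821 0.528 0.000
      vertex 20.140 1.697 0.000
      vertex 13.569 13.569 21.031
    endloop
  endfacet
  facet normal 0.6719 -0.5351 0.5120
    outer loop
      vertex 20.140 1.697 0.000
      vertex 26.610 9.821 0.000
      vertex 13.569 13.569 21.031
    endloop
  endfacet
  facet normal 0.8535 0.0967 0.5120
    outer loop
      vertex 26.610 9.821 0.000
      vertex 25.441 20.140 0.000
      vertex 13.569 13.569 21.031
    endloop
  endfacet
endsolid part

The G0 Z moves step by Δz≈5.258 mm. The G1 loops shrink linearly with z, so the solid tapers from its base footprint up to z≈21. Closing with a flat bottom cap and the tapered top and triangulating gives 14 facets — a regular 8-sided pyramid, base circumscribed radius ≈ 13.6 mm, apex at z ≈ 21 mm.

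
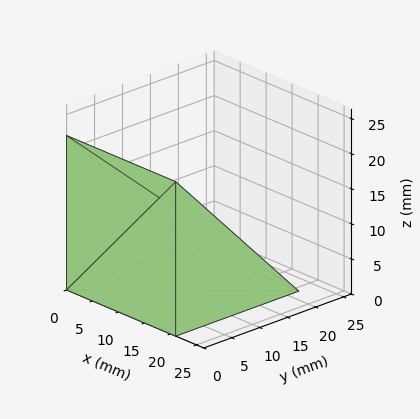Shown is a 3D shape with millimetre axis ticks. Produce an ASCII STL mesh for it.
Reading the render: the shape is a wedge (ramp): 21 × 22 mm base, rising to 22 mm along the y=0 edge and sloping linearly to z=0 at y=22 (dimensions read to the nearest mm from the axis ticks). For the STL, each face is triangulated and given an outward normal.

solid part
  facet normal 0.0000 0.0000 -1.0000
    outer loop
      vertex 21.000 22.000 0.000
      vertex 21.000 0.000 0.000
      vertex 0.000 0.000 0.000
    endloop
  endfacet
  facet normal 0.0000 0.0000 -1.0000
    outer loop
      vertex 0.000 22.000 0.000
      vertex 21.000 22.000 0.000
      vertex 0.000 0.000 0.000
    endloop
  endfacet
  facet normal 0.0000 -1.0000 0.0000
    outer loop
      vertex 0.000 0.000 0.000
      vertex 21.000 0.000 0.000
      vertex 21.000 0.000 22.000
    endloop
  endfacet
  facet normal 0.0000 -1.0000 0.0000
    outer loop
      vertex 0.000 0.000 0.000
      vertex 21.000 0.000 22.000
      vertex 0.000 0.000 22.000
    endloop
  endfacet
  facet normal 0.0000 0.7071 0.7071
    outer loop
      vertex 0.000 0.000 22.000
      vertex 21.000 0.000 22.000
      vertex 21.000 22.000 0.000
    endloop
  endfacet
  facet normal 0.0000 0.7071 0.7071
    outer loop
      vertex 0.000 0.000 22.000
      vertex 21.000 22.000 0.000
      vertex 0.000 22.000 0.000
    endloop
  endfacet
  facet normal -1.0000 0.0000 0.0000
    outer loop
      vertex 0.000 0.000 22.000
      vertex 0.000 22.000 0.000
      vertex 0.000 0.000 0.000
    endloop
  endfacet
  facet normal 1.0000 0.0000 0.0000
    outer loop
      vertex 21.000 0.000 0.000
      vertex 21.000 22.000 0.000
      vertex 21.000 0.000 22.000
    endloop
  endfacet
endsolid part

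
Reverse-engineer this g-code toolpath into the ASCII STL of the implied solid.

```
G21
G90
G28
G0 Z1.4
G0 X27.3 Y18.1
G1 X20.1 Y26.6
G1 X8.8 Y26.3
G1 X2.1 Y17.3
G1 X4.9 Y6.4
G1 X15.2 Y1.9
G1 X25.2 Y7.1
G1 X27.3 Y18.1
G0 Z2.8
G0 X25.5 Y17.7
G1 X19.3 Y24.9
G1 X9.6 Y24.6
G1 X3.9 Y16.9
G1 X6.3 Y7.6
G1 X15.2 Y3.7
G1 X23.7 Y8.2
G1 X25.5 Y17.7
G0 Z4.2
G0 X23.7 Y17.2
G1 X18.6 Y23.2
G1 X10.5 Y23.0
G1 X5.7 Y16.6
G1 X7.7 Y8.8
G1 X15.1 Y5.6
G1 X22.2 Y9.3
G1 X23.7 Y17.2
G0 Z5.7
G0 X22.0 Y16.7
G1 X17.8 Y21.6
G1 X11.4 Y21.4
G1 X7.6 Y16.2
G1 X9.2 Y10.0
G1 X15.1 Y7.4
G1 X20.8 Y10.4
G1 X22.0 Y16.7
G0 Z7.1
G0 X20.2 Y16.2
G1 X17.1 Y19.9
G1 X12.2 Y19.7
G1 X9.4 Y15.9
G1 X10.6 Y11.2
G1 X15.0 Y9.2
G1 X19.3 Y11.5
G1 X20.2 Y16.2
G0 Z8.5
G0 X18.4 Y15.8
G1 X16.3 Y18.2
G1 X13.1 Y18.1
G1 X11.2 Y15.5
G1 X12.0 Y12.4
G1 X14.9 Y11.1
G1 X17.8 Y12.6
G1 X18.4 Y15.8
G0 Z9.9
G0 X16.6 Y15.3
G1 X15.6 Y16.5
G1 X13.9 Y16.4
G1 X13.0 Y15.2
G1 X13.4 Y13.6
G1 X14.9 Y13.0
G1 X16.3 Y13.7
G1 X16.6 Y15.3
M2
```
solid part
  facet normal 0.0000 0.0000 -1.0000
    outer loop
      vertex 7.9 27.9 0.0
      vertex 20.8 28.3 0.0
      vertex 29.1 18.6 0.0
    endloop
  endfacet
  facet normal 0.0000 0.0000 -1.0000
    outer loop
      vertex 0.3 17.6 0.0
      vertex 7.9 27.9 0.0
      vertex 29.1 18.6 0.0
    endloop
  endfacet
  facet normal 0.0000 0.0000 -1.0000
    outer loop
      vertex 3.5 5.2 0.0
      vertex 0.3 17.6 0.0
      vertex 29.1 18.6 0.0
    endloop
  endfacet
  facet normal 0.0000 0.0000 -1.0000
    outer loop
      vertex 15.3 0.0 0.0
      vertex 3.5 5.2 0.0
      vertex 29.1 18.6 0.0
    endloop
  endfacet
  facet normal 0.0000 0.0000 -1.0000
    outer loop
      vertex 26.7 6.0 0.0
      vertex 15.3 0.0 0.0
      vertex 29.1 18.6 0.0
    endloop
  endfacet
  facet normal 0.4912 0.4203 0.7629
    outer loop
      vertex 29.1 18.6 0.0
      vertex 20.8 28.3 0.0
      vertex 14.8 14.8 11.3
    endloop
  endfacet
  facet normal -0.0201 0.6470 0.7623
    outer loop
      vertex 20.8 28.3 0.0
      vertex 7.9 27.9 0.0
      vertex 14.8 14.8 11.3
    endloop
  endfacet
  facet normal -0.5203 0.3839 0.7628
    outer loop
      vertex 7.9 27.9 0.0
      vertex 0.3 17.6 0.0
      vertex 14.8 14.8 11.3
    endloop
  endfacet
  facet normal -0.6258 -0.1615 0.7630
    outer loop
      vertex 0.3 17.6 0.0
      vertex 3.5 5.2 0.0
      vertex 14.8 14.8 11.3
    endloop
  endfacet
  facet normal -0.2606 -0.5914 0.7631
    outer loop
      vertex 3.5 5.2 0.0
      vertex 15.3 0.0 0.0
      vertex 14.8 14.8 11.3
    endloop
  endfacet
  facet normal 0.3012 -0.5722 0.7628
    outer loop
      vertex 15.3 0.0 0.0
      vertex 26.7 6.0 0.0
      vertex 14.8 14.8 11.3
    endloop
  endfacet
  facet normal 0.6350 -0.1210 0.7630
    outer loop
      vertex 26.7 6.0 0.0
      vertex 29.1 18.6 0.0
      vertex 14.8 14.8 11.3
    endloop
  endfacet
endsolid part

The G0 Z moves step by Δz≈1.4 mm. The G1 loops shrink linearly with z, so the solid tapers from its base footprint up to z≈11.3. Closing with a flat bottom cap and the tapered top and triangulating gives 12 facets — a regular 7-sided pyramid, base circumscribed radius ≈ 14.8 mm, apex at z ≈ 11.3 mm.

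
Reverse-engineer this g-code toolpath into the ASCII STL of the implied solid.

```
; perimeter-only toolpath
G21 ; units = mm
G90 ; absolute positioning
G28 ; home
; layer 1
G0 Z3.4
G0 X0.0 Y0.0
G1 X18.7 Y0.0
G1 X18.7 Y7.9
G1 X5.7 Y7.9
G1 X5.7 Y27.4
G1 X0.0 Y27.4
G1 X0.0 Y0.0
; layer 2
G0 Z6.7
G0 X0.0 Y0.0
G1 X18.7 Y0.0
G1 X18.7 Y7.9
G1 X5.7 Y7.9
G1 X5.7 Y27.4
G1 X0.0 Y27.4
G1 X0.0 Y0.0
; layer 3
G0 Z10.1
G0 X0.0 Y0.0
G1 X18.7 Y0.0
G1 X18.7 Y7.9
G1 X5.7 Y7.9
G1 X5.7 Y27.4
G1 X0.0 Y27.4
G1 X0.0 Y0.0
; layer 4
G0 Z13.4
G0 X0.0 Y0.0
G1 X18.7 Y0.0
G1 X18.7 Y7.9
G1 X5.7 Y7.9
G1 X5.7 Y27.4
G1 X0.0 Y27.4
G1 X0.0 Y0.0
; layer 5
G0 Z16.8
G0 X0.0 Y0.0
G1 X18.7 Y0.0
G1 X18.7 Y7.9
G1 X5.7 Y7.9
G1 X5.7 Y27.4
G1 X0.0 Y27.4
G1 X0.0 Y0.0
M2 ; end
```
solid part
  facet normal 0.0000 0.0000 -1.0000
    outer loop
      vertex 18.7 7.9 0.0
      vertex 18.7 0.0 0.0
      vertex 0.0 0.0 0.0
    endloop
  endfacet
  facet normal 0.0000 0.0000 -1.0000
    outer loop
      vertex 5.7 7.9 0.0
      vertex 18.7 7.9 0.0
      vertex 0.0 0.0 0.0
    endloop
  endfacet
  facet normal 0.0000 0.0000 -1.0000
    outer loop
      vertex 5.7 27.4 0.0
      vertex 5.7 7.9 0.0
      vertex 0.0 0.0 0.0
    endloop
  endfacet
  facet normal 0.0000 0.0000 -1.0000
    outer loop
      vertex 0.0 27.4 0.0
      vertex 5.7 27.4 0.0
      vertex 0.0 0.0 0.0
    endloop
  endfacet
  facet normal 0.0000 0.0000 1.0000
    outer loop
      vertex 0.0 0.0 16.8
      vertex 18.7 0.0 16.8
      vertex 18.7 7.9 16.8
    endloop
  endfacet
  facet normal 0.0000 0.0000 1.0000
    outer loop
      vertex 0.0 0.0 16.8
      vertex 18.7 7.9 16.8
      vertex 5.7 7.9 16.8
    endloop
  endfacet
  facet normal 0.0000 0.0000 1.0000
    outer loop
      vertex 0.0 0.0 16.8
      vertex 5.7 7.9 16.8
      vertex 5.7 27.4 16.8
    endloop
  endfacet
  facet normal 0.0000 0.0000 1.0000
    outer loop
      vertex 0.0 0.0 16.8
      vertex 5.7 27.4 16.8
      vertex 0.0 27.4 16.8
    endloop
  endfacet
  facet normal 0.0000 -1.0000 0.0000
    outer loop
      vertex 0.0 0.0 0.0
      vertex 18.7 0.0 0.0
      vertex 18.7 0.0 16.8
    endloop
  endfacet
  facet normal 0.0000 -1.0000 0.0000
    outer loop
      vertex 0.0 0.0 0.0
      vertex 18.7 0.0 16.8
      vertex 0.0 0.0 16.8
    endloop
  endfacet
  facet normal 1.0000 0.0000 0.0000
    outer loop
      vertex 18.7 0.0 0.0
      vertex 18.7 7.9 0.0
      vertex 18.7 7.9 16.8
    endloop
  endfacet
  facet normal 1.0000 0.0000 0.0000
    outer loop
      vertex 18.7 0.0 0.0
      vertex 18.7 7.9 16.8
      vertex 18.7 0.0 16.8
    endloop
  endfacet
  facet normal 0.0000 1.0000 0.0000
    outer loop
      vertex 18.7 7.9 0.0
      vertex 5.7 7.9 0.0
      vertex 5.7 7.9 16.8
    endloop
  endfacet
  facet normal 0.0000 1.0000 0.0000
    outer loop
      vertex 18.7 7.9 0.0
      vertex 5.7 7.9 16.8
      vertex 18.7 7.9 16.8
    endloop
  endfacet
  facet normal 1.0000 0.0000 0.0000
    outer loop
      vertex 5.7 7.9 0.0
      vertex 5.7 27.4 0.0
      vertex 5.7 27.4 16.8
    endloop
  endfacet
  facet normal 1.0000 0.0000 0.0000
    outer loop
      vertex 5.7 7.9 0.0
      vertex 5.7 27.4 16.8
      vertex 5.7 7.9 16.8
    endloop
  endfacet
  facet normal 0.0000 1.0000 0.0000
    outer loop
      vertex 5.7 27.4 0.0
      vertex 0.0 27.4 0.0
      vertex 0.0 27.4 16.8
    endloop
  endfacet
  facet normal 0.0000 1.0000 0.0000
    outer loop
      vertex 5.7 27.4 0.0
      vertex 0.0 27.4 16.8
      vertex 5.7 27.4 16.8
    endloop
  endfacet
  facet normal -1.0000 0.0000 0.0000
    outer loop
      vertex 0.0 27.4 0.0
      vertex 0.0 0.0 0.0
      vertex 0.0 0.0 16.8
    endloop
  endfacet
  facet normal -1.0000 0.0000 0.0000
    outer loop
      vertex 0.0 27.4 0.0
      vertex 0.0 0.0 16.8
      vertex 0.0 27.4 16.8
    endloop
  endfacet
endsolid part

The G0 Z moves step by Δz≈3.4 mm. Every layer's G1 loop is the same polygon, so the solid is a straight extrusion of it from z=0 to z≈16.8. Closing with flat bottom and top caps and triangulating gives 20 facets — an L-shaped prism: outer 18.7 × 27.4 mm, arm thicknesses ≈ 7.9 mm (horizontal) and 5.7 mm (vertical), extruded 16.8 mm in z.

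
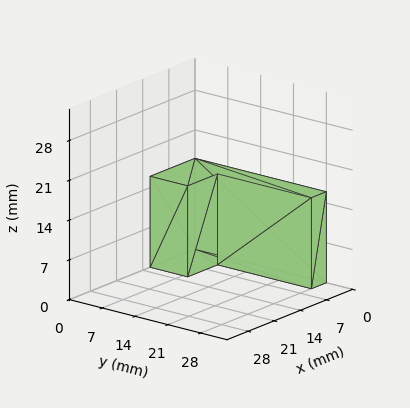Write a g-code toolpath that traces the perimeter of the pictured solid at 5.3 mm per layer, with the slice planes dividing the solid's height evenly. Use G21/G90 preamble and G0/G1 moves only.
Reading the render: the shape is an L-shaped prism: outer 12 × 28 mm, arm thicknesses ≈ 8 mm (horizontal) and 4 mm (vertical), extruded 16 mm in z (dimensions read to the nearest mm from the axis ticks). For the g-code, the solid's height is divided into equal slices at the stated Δz and each level perimeter traced with G1 moves after a G0 lift.

; perimeter-only toolpath
G21 ; units = mm
G90 ; absolute positioning
G28 ; home
; layer 1
G0 Z5.3
G0 X0.0 Y0.0
G1 X12.0 Y0.0
G1 X12.0 Y8.0
G1 X4.0 Y8.0
G1 X4.0 Y28.0
G1 X0.0 Y28.0
G1 X0.0 Y0.0
; layer 2
G0 Z10.7
G0 X0.0 Y0.0
G1 X12.0 Y0.0
G1 X12.0 Y8.0
G1 X4.0 Y8.0
G1 X4.0 Y28.0
G1 X0.0 Y28.0
G1 X0.0 Y0.0
; layer 3
G0 Z16.0
G0 X0.0 Y0.0
G1 X12.0 Y0.0
G1 X12.0 Y8.0
G1 X4.0 Y8.0
G1 X4.0 Y28.0
G1 X0.0 Y28.0
G1 X0.0 Y0.0
M2 ; end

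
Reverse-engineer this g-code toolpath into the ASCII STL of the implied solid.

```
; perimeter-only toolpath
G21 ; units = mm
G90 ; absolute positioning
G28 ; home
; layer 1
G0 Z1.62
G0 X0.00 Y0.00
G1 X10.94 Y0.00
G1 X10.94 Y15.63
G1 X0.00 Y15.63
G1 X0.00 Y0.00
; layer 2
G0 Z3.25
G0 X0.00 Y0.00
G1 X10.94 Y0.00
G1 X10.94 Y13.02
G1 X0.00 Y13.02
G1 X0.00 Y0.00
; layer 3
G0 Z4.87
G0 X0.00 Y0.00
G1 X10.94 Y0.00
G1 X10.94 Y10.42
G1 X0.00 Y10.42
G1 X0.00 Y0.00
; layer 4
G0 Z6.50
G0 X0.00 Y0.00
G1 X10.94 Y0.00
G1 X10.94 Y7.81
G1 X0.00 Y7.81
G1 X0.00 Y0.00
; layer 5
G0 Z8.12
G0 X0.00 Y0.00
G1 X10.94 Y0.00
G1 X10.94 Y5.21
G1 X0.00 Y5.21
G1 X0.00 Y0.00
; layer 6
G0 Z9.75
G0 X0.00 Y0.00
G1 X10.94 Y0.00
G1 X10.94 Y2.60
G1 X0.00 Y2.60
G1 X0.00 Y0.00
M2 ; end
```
solid part
  facet normal 0.0000 0.0000 -1.0000
    outer loop
      vertex 10.94 18.23 0.00
      vertex 10.94 0.00 0.00
      vertex 0.00 0.00 0.00
    endloop
  endfacet
  facet normal 0.0000 0.0000 -1.0000
    outer loop
      vertex 0.00 18.23 0.00
      vertex 10.94 18.23 0.00
      vertex 0.00 0.00 0.00
    endloop
  endfacet
  facet normal 0.0000 -1.0000 0.0000
    outer loop
      vertex 0.00 0.00 0.00
      vertex 10.94 0.00 0.00
      vertex 10.94 0.00 11.37
    endloop
  endfacet
  facet normal 0.0000 -1.0000 0.0000
    outer loop
      vertex 0.00 0.00 0.00
      vertex 10.94 0.00 11.37
      vertex 0.00 0.00 11.37
    endloop
  endfacet
  facet normal 0.0000 0.5292 0.8485
    outer loop
      vertex 0.00 0.00 11.37
      vertex 10.94 0.00 11.37
      vertex 10.94 18.23 0.00
    endloop
  endfacet
  facet normal 0.0000 0.5292 0.8485
    outer loop
      vertex 0.00 0.00 11.37
      vertex 10.94 18.23 0.00
      vertex 0.00 18.23 0.00
    endloop
  endfacet
  facet normal -1.0000 0.0000 0.0000
    outer loop
      vertex 0.00 0.00 11.37
      vertex 0.00 18.23 0.00
      vertex 0.00 0.00 0.00
    endloop
  endfacet
  facet normal 1.0000 0.0000 0.0000
    outer loop
      vertex 10.94 0.00 0.00
      vertex 10.94 18.23 0.00
      vertex 10.94 0.00 11.37
    endloop
  endfacet
endsolid part

The G0 Z moves step by Δz≈1.62 mm. The G1 loops shrink linearly with z, so the solid tapers from its base footprint up to z≈11.4. Closing with a flat bottom cap and the tapered top and triangulating gives 8 facets — a wedge (ramp): 10.9 × 18.2 mm base, rising to 11.4 mm along the y=0 edge and sloping linearly to z=0 at y=18.2.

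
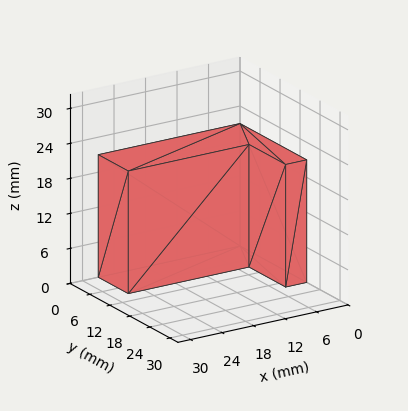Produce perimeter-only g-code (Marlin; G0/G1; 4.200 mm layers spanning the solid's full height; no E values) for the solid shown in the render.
Reading the render: the shape is an L-shaped prism: outer 27 × 20 mm, arm thicknesses ≈ 9 mm (horizontal) and 4 mm (vertical), extruded 21 mm in z (dimensions read to the nearest mm from the axis ticks). For the g-code, the solid's height is divided into equal slices at the stated Δz and each level perimeter traced with G1 moves after a G0 lift.

; perimeter-only toolpath
G21 ; units = mm
G90 ; absolute positioning
G28 ; home
; layer 1
G0 Z4.200
G0 X0.000 Y0.000
G1 X27.000 Y0.000
G1 X27.000 Y9.000
G1 X4.000 Y9.000
G1 X4.000 Y20.000
G1 X0.000 Y20.000
G1 X0.000 Y0.000
; layer 2
G0 Z8.400
G0 X0.000 Y0.000
G1 X27.000 Y0.000
G1 X27.000 Y9.000
G1 X4.000 Y9.000
G1 X4.000 Y20.000
G1 X0.000 Y20.000
G1 X0.000 Y0.000
; layer 3
G0 Z12.600
G0 X0.000 Y0.000
G1 X27.000 Y0.000
G1 X27.000 Y9.000
G1 X4.000 Y9.000
G1 X4.000 Y20.000
G1 X0.000 Y20.000
G1 X0.000 Y0.000
; layer 4
G0 Z16.800
G0 X0.000 Y0.000
G1 X27.000 Y0.000
G1 X27.000 Y9.000
G1 X4.000 Y9.000
G1 X4.000 Y20.000
G1 X0.000 Y20.000
G1 X0.000 Y0.000
; layer 5
G0 Z21.000
G0 X0.000 Y0.000
G1 X27.000 Y0.000
G1 X27.000 Y9.000
G1 X4.000 Y9.000
G1 X4.000 Y20.000
G1 X0.000 Y20.000
G1 X0.000 Y0.000
M2 ; end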